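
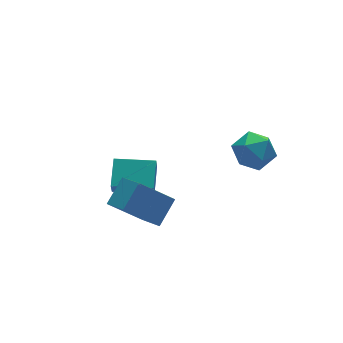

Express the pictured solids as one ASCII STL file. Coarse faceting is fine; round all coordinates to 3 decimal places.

solid 
facet normal -0.893 0.288 -0.345
outer loop
vertex 1.593 0.189 1.094
vertex 1.086 -0.554 1.787
vertex 1.29 0.505 2.142
endloop
endfacet
facet normal -0.425 0.825 -0.372
outer loop
vertex 1.593 0.189 1.094
vertex 1.29 0.505 2.142
vertex 2.292 0.83 1.717
endloop
endfacet
facet normal 0.125 0.618 -0.776
outer loop
vertex 1.593 0.189 1.094
vertex 2.292 0.83 1.717
vertex 2.707 -0.028 1.101
endloop
endfacet
facet normal -0.003 -0.048 -0.999
outer loop
vertex 1.593 0.189 1.094
vertex 2.707 -0.028 1.101
vertex 1.962 -0.884 1.144
endloop
endfacet
facet normal -0.632 -0.252 -0.733
outer loop
vertex 1.593 0.189 1.094
vertex 1.962 -0.884 1.144
vertex 1.086 -0.554 1.787
endloop
endfacet
facet normal -0.182 0.940 0.289
outer loop
vertex 2.292 0.83 1.717
vertex 1.29 0.505 2.142
vertex 2.218 0.484 2.796
endloop
endfacet
facet normal -0.940 0.069 0.334
outer loop
vertex 1.29 0.505 2.142
vertex 1.086 -0.554 1.787
vertex 1.473 -0.372 2.839
endloop
endfacet
facet normal -0.518 -0.804 -0.293
outer loop
vertex 1.086 -0.554 1.787
vertex 1.962 -0.884 1.144
vertex 1.888 -1.23 2.223
endloop
endfacet
facet normal 0.501 -0.472 -0.726
outer loop
vertex 1.962 -0.884 1.144
vertex 2.707 -0.028 1.101
vertex 2.89 -0.905 1.798
endloop
endfacet
facet normal 0.708 0.605 -0.365
outer loop
vertex 2.707 -0.028 1.101
vertex 2.292 0.83 1.717
vertex 3.094 0.154 2.153
endloop
endfacet
facet normal 0.003 0.048 0.999
outer loop
vertex 2.587 -0.589 2.846
vertex 2.218 0.484 2.796
vertex 1.473 -0.372 2.839
endloop
endfacet
facet normal -0.125 -0.618 0.776
outer loop
vertex 2.587 -0.589 2.846
vertex 1.473 -0.372 2.839
vertex 1.888 -1.23 2.223
endloop
endfacet
facet normal 0.425 -0.825 0.372
outer loop
vertex 2.587 -0.589 2.846
vertex 1.888 -1.23 2.223
vertex 2.89 -0.905 1.798
endloop
endfacet
facet normal 0.893 -0.288 0.345
outer loop
vertex 2.587 -0.589 2.846
vertex 2.89 -0.905 1.798
vertex 3.094 0.154 2.153
endloop
endfacet
facet normal 0.632 0.252 0.733
outer loop
vertex 2.587 -0.589 2.846
vertex 3.094 0.154 2.153
vertex 2.218 0.484 2.796
endloop
endfacet
facet normal -0.501 0.472 0.726
outer loop
vertex 1.473 -0.372 2.839
vertex 2.218 0.484 2.796
vertex 1.29 0.505 2.142
endloop
endfacet
facet normal -0.708 -0.605 0.365
outer loop
vertex 1.888 -1.23 2.223
vertex 1.473 -0.372 2.839
vertex 1.086 -0.554 1.787
endloop
endfacet
facet normal 0.182 -0.940 -0.289
outer loop
vertex 2.89 -0.905 1.798
vertex 1.888 -1.23 2.223
vertex 1.962 -0.884 1.144
endloop
endfacet
facet normal 0.940 -0.069 -0.334
outer loop
vertex 3.094 0.154 2.153
vertex 2.89 -0.905 1.798
vertex 2.707 -0.028 1.101
endloop
endfacet
facet normal 0.518 0.804 0.293
outer loop
vertex 2.218 0.484 2.796
vertex 3.094 0.154 2.153
vertex 2.292 0.83 1.717
endloop
endfacet
facet normal -0.683 0.351 0.640
outer loop
vertex -3.48 0.611 1.67
vertex -3.549 2.077 0.792
vertex -4.625 0.02 0.773
endloop
endfacet
facet normal 0.041 -0.857 0.513
outer loop
vertex -3.191 -0.717 -0.572
vertex -3.48 0.611 1.67
vertex -4.625 0.02 0.773
endloop
endfacet
facet normal -0.683 0.351 0.640
outer loop
vertex -4.625 0.02 0.773
vertex -3.549 2.077 0.792
vertex -4.694 1.486 -0.105
endloop
endfacet
facet normal -0.729 -0.376 -0.571
outer loop
vertex -4.694 1.486 -0.105
vertex -3.191 -0.717 -0.572
vertex -4.625 0.02 0.773
endloop
endfacet
facet normal 0.729 0.376 0.571
outer loop
vertex -3.48 0.611 1.67
vertex -2.115 1.34 -0.553
vertex -3.549 2.077 0.792
endloop
endfacet
facet normal 0.041 -0.857 0.513
outer loop
vertex -2.046 -0.126 0.325
vertex -3.48 0.611 1.67
vertex -3.191 -0.717 -0.572
endloop
endfacet
facet normal 0.729 0.376 0.571
outer loop
vertex -2.046 -0.126 0.325
vertex -2.115 1.34 -0.553
vertex -3.48 0.611 1.67
endloop
endfacet
facet normal -0.041 0.857 -0.513
outer loop
vertex -3.549 2.077 0.792
vertex -2.115 1.34 -0.553
vertex -4.694 1.486 -0.105
endloop
endfacet
facet normal -0.729 -0.376 -0.571
outer loop
vertex -3.26 0.749 -1.45
vertex -3.191 -0.717 -0.572
vertex -4.694 1.486 -0.105
endloop
endfacet
facet normal -0.041 0.857 -0.513
outer loop
vertex -4.694 1.486 -0.105
vertex -2.115 1.34 -0.553
vertex -3.26 0.749 -1.45
endloop
endfacet
facet normal 0.683 -0.351 -0.640
outer loop
vertex -3.26 0.749 -1.45
vertex -2.046 -0.126 0.325
vertex -3.191 -0.717 -0.572
endloop
endfacet
facet normal 0.683 -0.351 -0.640
outer loop
vertex -2.115 1.34 -0.553
vertex -2.046 -0.126 0.325
vertex -3.26 0.749 -1.45
endloop
endfacet
facet normal -0.828 0.561 0.006
outer loop
vertex -3.402 3.55 -1.332
vertex -2.59 4.74 -0.636
vertex -3.162 3.913 -2.232
endloop
endfacet
facet normal -0.507 -0.744 -0.435
outer loop
vertex -1.49 2.78 -2.244
vertex -3.402 3.55 -1.332
vertex -3.162 3.913 -2.232
endloop
endfacet
facet normal -0.828 0.561 0.006
outer loop
vertex -3.162 3.913 -2.232
vertex -2.59 4.74 -0.636
vertex -2.35 5.103 -1.536
endloop
endfacet
facet normal 0.240 0.363 -0.900
outer loop
vertex -2.35 5.103 -1.536
vertex -1.49 2.78 -2.244
vertex -3.162 3.913 -2.232
endloop
endfacet
facet normal -0.240 -0.363 0.900
outer loop
vertex -3.402 3.55 -1.332
vertex -0.918 3.607 -0.648
vertex -2.59 4.74 -0.636
endloop
endfacet
facet normal -0.507 -0.744 -0.435
outer loop
vertex -1.73 2.417 -1.344
vertex -3.402 3.55 -1.332
vertex -1.49 2.78 -2.244
endloop
endfacet
facet normal -0.240 -0.363 0.900
outer loop
vertex -1.73 2.417 -1.344
vertex -0.918 3.607 -0.648
vertex -3.402 3.55 -1.332
endloop
endfacet
facet normal 0.507 0.744 0.435
outer loop
vertex -2.59 4.74 -0.636
vertex -0.918 3.607 -0.648
vertex -2.35 5.103 -1.536
endloop
endfacet
facet normal 0.240 0.363 -0.900
outer loop
vertex -0.678 3.97 -1.548
vertex -1.49 2.78 -2.244
vertex -2.35 5.103 -1.536
endloop
endfacet
facet normal 0.507 0.744 0.435
outer loop
vertex -2.35 5.103 -1.536
vertex -0.918 3.607 -0.648
vertex -0.678 3.97 -1.548
endloop
endfacet
facet normal 0.828 -0.561 -0.006
outer loop
vertex -0.678 3.97 -1.548
vertex -1.73 2.417 -1.344
vertex -1.49 2.78 -2.244
endloop
endfacet
facet normal 0.828 -0.561 -0.006
outer loop
vertex -0.918 3.607 -0.648
vertex -1.73 2.417 -1.344
vertex -0.678 3.97 -1.548
endloop
endfacet

endsolid


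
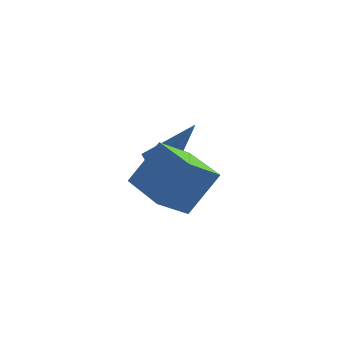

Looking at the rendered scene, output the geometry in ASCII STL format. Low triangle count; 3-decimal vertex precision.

solid 
facet normal -0.531 -0.677 0.510
outer loop
vertex -1.02 -0.759 -2.415
vertex -2.185 0.373 -2.126
vertex -1.756 -1.178 -3.738
endloop
endfacet
facet normal 0.706 -0.686 -0.175
outer loop
vertex -1.155 -0.413 -4.314
vertex -1.02 -0.759 -2.415
vertex -1.756 -1.178 -3.738
endloop
endfacet
facet normal -0.532 -0.676 0.509
outer loop
vertex -1.756 -1.178 -3.738
vertex -2.185 0.373 -2.126
vertex -2.92 -0.045 -3.449
endloop
endfacet
facet normal -0.468 -0.266 -0.842
outer loop
vertex -2.92 -0.045 -3.449
vertex -1.155 -0.413 -4.314
vertex -1.756 -1.178 -3.738
endloop
endfacet
facet normal 0.468 0.267 0.843
outer loop
vertex -1.02 -0.759 -2.415
vertex -1.584 1.138 -2.702
vertex -2.185 0.373 -2.126
endloop
endfacet
facet normal 0.706 -0.686 -0.175
outer loop
vertex -0.42 0.005 -2.991
vertex -1.02 -0.759 -2.415
vertex -1.155 -0.413 -4.314
endloop
endfacet
facet normal 0.469 0.267 0.842
outer loop
vertex -0.42 0.005 -2.991
vertex -1.584 1.138 -2.702
vertex -1.02 -0.759 -2.415
endloop
endfacet
facet normal -0.706 0.686 0.175
outer loop
vertex -2.185 0.373 -2.126
vertex -1.584 1.138 -2.702
vertex -2.92 -0.045 -3.449
endloop
endfacet
facet normal -0.468 -0.267 -0.842
outer loop
vertex -2.32 0.719 -4.025
vertex -1.155 -0.413 -4.314
vertex -2.92 -0.045 -3.449
endloop
endfacet
facet normal -0.706 0.686 0.175
outer loop
vertex -2.92 -0.045 -3.449
vertex -1.584 1.138 -2.702
vertex -2.32 0.719 -4.025
endloop
endfacet
facet normal 0.531 0.677 -0.509
outer loop
vertex -2.32 0.719 -4.025
vertex -0.42 0.005 -2.991
vertex -1.155 -0.413 -4.314
endloop
endfacet
facet normal 0.532 0.676 -0.510
outer loop
vertex -1.584 1.138 -2.702
vertex -0.42 0.005 -2.991
vertex -2.32 0.719 -4.025
endloop
endfacet
facet normal -0.567 -0.086 -0.820
outer loop
vertex -2.714 2.347 -3.926
vertex -3.001 2.79 -3.774
vertex -2.554 2.847 -4.089
endloop
endfacet
facet normal 0.888 -0.372 -0.269
outer loop
vertex -2.714 2.347 -3.926
vertex -2.554 2.847 -4.089
vertex -1.959 2.95 -2.266
endloop
endfacet
facet normal -0.566 -0.087 -0.820
outer loop
vertex -2.554 2.847 -4.089
vertex -3.001 2.79 -3.774
vertex -2.842 3.291 -3.937
endloop
endfacet
facet normal 0.758 0.588 -0.281
outer loop
vertex -2.554 2.847 -4.089
vertex -2.842 3.291 -3.937
vertex -1.959 2.95 -2.266
endloop
endfacet
facet normal -0.566 -0.087 -0.820
outer loop
vertex -2.842 3.291 -3.937
vertex -3.001 2.79 -3.774
vertex -3.289 3.234 -3.622
endloop
endfacet
facet normal 0.012 0.981 0.194
outer loop
vertex -2.842 3.291 -3.937
vertex -3.289 3.234 -3.622
vertex -1.959 2.95 -2.266
endloop
endfacet
facet normal -0.566 -0.086 -0.820
outer loop
vertex -3.289 3.234 -3.622
vertex -3.001 2.79 -3.774
vertex -3.449 2.734 -3.459
endloop
endfacet
facet normal -0.605 0.415 0.680
outer loop
vertex -3.289 3.234 -3.622
vertex -3.449 2.734 -3.459
vertex -1.959 2.95 -2.266
endloop
endfacet
facet normal -0.566 -0.086 -0.820
outer loop
vertex -3.449 2.734 -3.459
vertex -3.001 2.79 -3.774
vertex -3.161 2.29 -3.611
endloop
endfacet
facet normal -0.475 -0.545 0.691
outer loop
vertex -3.449 2.734 -3.459
vertex -3.161 2.29 -3.611
vertex -1.959 2.95 -2.266
endloop
endfacet
facet normal -0.567 -0.086 -0.820
outer loop
vertex -3.161 2.29 -3.611
vertex -3.001 2.79 -3.774
vertex -2.714 2.347 -3.926
endloop
endfacet
facet normal 0.272 -0.937 0.217
outer loop
vertex -3.161 2.29 -3.611
vertex -2.714 2.347 -3.926
vertex -1.959 2.95 -2.266
endloop
endfacet

endsolid


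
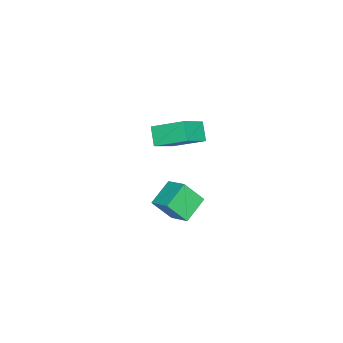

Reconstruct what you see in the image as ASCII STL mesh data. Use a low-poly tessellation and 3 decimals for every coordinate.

solid 
facet normal -0.800 0.249 -0.546
outer loop
vertex -3.917 -2.604 -3.372
vertex -3.33 -2.226 -4.06
vertex -3.858 -4.052 -4.118
endloop
endfacet
facet normal -0.599 -0.386 0.702
outer loop
vertex -2.69 -4.414 -3.32
vertex -3.917 -2.604 -3.372
vertex -3.858 -4.052 -4.118
endloop
endfacet
facet normal -0.800 0.249 -0.547
outer loop
vertex -3.858 -4.052 -4.118
vertex -3.33 -2.226 -4.06
vertex -3.271 -3.674 -4.805
endloop
endfacet
facet normal 0.037 -0.889 -0.457
outer loop
vertex -3.271 -3.674 -4.805
vertex -2.69 -4.414 -3.32
vertex -3.858 -4.052 -4.118
endloop
endfacet
facet normal -0.037 0.889 0.457
outer loop
vertex -3.917 -2.604 -3.372
vertex -2.162 -2.588 -3.262
vertex -3.33 -2.226 -4.06
endloop
endfacet
facet normal -0.599 -0.386 0.702
outer loop
vertex -2.749 -2.966 -2.575
vertex -3.917 -2.604 -3.372
vertex -2.69 -4.414 -3.32
endloop
endfacet
facet normal -0.037 0.888 0.457
outer loop
vertex -2.749 -2.966 -2.575
vertex -2.162 -2.588 -3.262
vertex -3.917 -2.604 -3.372
endloop
endfacet
facet normal 0.599 0.386 -0.702
outer loop
vertex -3.33 -2.226 -4.06
vertex -2.162 -2.588 -3.262
vertex -3.271 -3.674 -4.805
endloop
endfacet
facet normal 0.036 -0.889 -0.457
outer loop
vertex -2.103 -4.036 -4.008
vertex -2.69 -4.414 -3.32
vertex -3.271 -3.674 -4.805
endloop
endfacet
facet normal 0.599 0.386 -0.702
outer loop
vertex -3.271 -3.674 -4.805
vertex -2.162 -2.588 -3.262
vertex -2.103 -4.036 -4.008
endloop
endfacet
facet normal 0.800 -0.248 0.546
outer loop
vertex -2.103 -4.036 -4.008
vertex -2.749 -2.966 -2.575
vertex -2.69 -4.414 -3.32
endloop
endfacet
facet normal 0.800 -0.249 0.546
outer loop
vertex -2.162 -2.588 -3.262
vertex -2.749 -2.966 -2.575
vertex -2.103 -4.036 -4.008
endloop
endfacet
facet normal -0.866 0.226 0.446
outer loop
vertex 1.725 -1.171 -2.419
vertex 1.424 -0.46 -3.363
vertex 1.251 -2.022 -2.908
endloop
endfacet
facet normal 0.247 -0.583 0.774
outer loop
vertex 2.316 -2.3 -3.457
vertex 1.725 -1.171 -2.419
vertex 1.251 -2.022 -2.908
endloop
endfacet
facet normal -0.866 0.226 0.446
outer loop
vertex 1.251 -2.022 -2.908
vertex 1.424 -0.46 -3.363
vertex 0.95 -1.311 -3.853
endloop
endfacet
facet normal -0.435 -0.781 -0.449
outer loop
vertex 0.95 -1.311 -3.853
vertex 2.316 -2.3 -3.457
vertex 1.251 -2.022 -2.908
endloop
endfacet
facet normal 0.435 0.780 0.449
outer loop
vertex 1.725 -1.171 -2.419
vertex 2.489 -0.738 -3.912
vertex 1.424 -0.46 -3.363
endloop
endfacet
facet normal 0.246 -0.583 0.774
outer loop
vertex 2.79 -1.449 -2.967
vertex 1.725 -1.171 -2.419
vertex 2.316 -2.3 -3.457
endloop
endfacet
facet normal 0.435 0.781 0.449
outer loop
vertex 2.79 -1.449 -2.967
vertex 2.489 -0.738 -3.912
vertex 1.725 -1.171 -2.419
endloop
endfacet
facet normal -0.247 0.583 -0.774
outer loop
vertex 1.424 -0.46 -3.363
vertex 2.489 -0.738 -3.912
vertex 0.95 -1.311 -3.853
endloop
endfacet
facet normal -0.435 -0.780 -0.449
outer loop
vertex 2.015 -1.589 -4.401
vertex 2.316 -2.3 -3.457
vertex 0.95 -1.311 -3.853
endloop
endfacet
facet normal -0.247 0.582 -0.775
outer loop
vertex 0.95 -1.311 -3.853
vertex 2.489 -0.738 -3.912
vertex 2.015 -1.589 -4.401
endloop
endfacet
facet normal 0.866 -0.226 -0.446
outer loop
vertex 2.015 -1.589 -4.401
vertex 2.79 -1.449 -2.967
vertex 2.316 -2.3 -3.457
endloop
endfacet
facet normal 0.866 -0.226 -0.446
outer loop
vertex 2.489 -0.738 -3.912
vertex 2.79 -1.449 -2.967
vertex 2.015 -1.589 -4.401
endloop
endfacet

endsolid


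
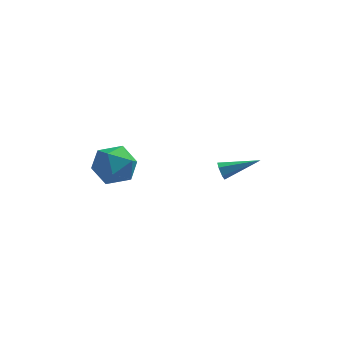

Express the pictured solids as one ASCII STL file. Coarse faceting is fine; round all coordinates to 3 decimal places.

solid 
facet normal -0.933 -0.160 -0.322
outer loop
vertex 3.014 -4.305 -0.616
vertex 2.831 -4.066 -0.205
vertex 2.932 -3.802 -0.629
endloop
endfacet
facet normal 0.521 0.063 -0.851
outer loop
vertex 3.014 -4.305 -0.616
vertex 2.932 -3.802 -0.629
vertex 4.649 -3.754 0.425
endloop
endfacet
facet normal -0.933 -0.160 -0.322
outer loop
vertex 2.932 -3.802 -0.629
vertex 2.831 -4.066 -0.205
vertex 2.749 -3.563 -0.218
endloop
endfacet
facet normal 0.228 0.882 -0.412
outer loop
vertex 2.932 -3.802 -0.629
vertex 2.749 -3.563 -0.218
vertex 4.649 -3.754 0.425
endloop
endfacet
facet normal -0.932 -0.160 -0.324
outer loop
vertex 2.749 -3.563 -0.218
vertex 2.831 -4.066 -0.205
vertex 2.647 -3.826 0.206
endloop
endfacet
facet normal -0.087 0.856 0.510
outer loop
vertex 2.749 -3.563 -0.218
vertex 2.647 -3.826 0.206
vertex 4.649 -3.754 0.425
endloop
endfacet
facet normal -0.932 -0.160 -0.324
outer loop
vertex 2.647 -3.826 0.206
vertex 2.831 -4.066 -0.205
vertex 2.729 -4.33 0.219
endloop
endfacet
facet normal -0.109 0.008 0.994
outer loop
vertex 2.647 -3.826 0.206
vertex 2.729 -4.33 0.219
vertex 4.649 -3.754 0.425
endloop
endfacet
facet normal -0.933 -0.159 -0.323
outer loop
vertex 2.729 -4.33 0.219
vertex 2.831 -4.066 -0.205
vertex 2.912 -4.569 -0.192
endloop
endfacet
facet normal 0.184 -0.812 0.554
outer loop
vertex 2.729 -4.33 0.219
vertex 2.912 -4.569 -0.192
vertex 4.649 -3.754 0.425
endloop
endfacet
facet normal -0.933 -0.159 -0.323
outer loop
vertex 2.912 -4.569 -0.192
vertex 2.831 -4.066 -0.205
vertex 3.014 -4.305 -0.616
endloop
endfacet
facet normal 0.499 -0.784 -0.368
outer loop
vertex 2.912 -4.569 -0.192
vertex 3.014 -4.305 -0.616
vertex 4.649 -3.754 0.425
endloop
endfacet
facet normal -0.193 0.850 0.489
outer loop
vertex -2.237 -2.769 -0.246
vertex -3.028 -3.367 0.481
vertex -1.843 -3.282 0.801
endloop
endfacet
facet normal 0.474 0.848 0.237
outer loop
vertex -2.237 -2.769 -0.246
vertex -1.843 -3.282 0.801
vertex -1.166 -3.375 -0.222
endloop
endfacet
facet normal 0.443 0.763 -0.470
outer loop
vertex -2.237 -2.769 -0.246
vertex -1.166 -3.375 -0.222
vertex -1.933 -3.517 -1.174
endloop
endfacet
facet normal -0.245 0.714 -0.656
outer loop
vertex -2.237 -2.769 -0.246
vertex -1.933 -3.517 -1.174
vertex -3.084 -3.512 -0.739
endloop
endfacet
facet normal -0.638 0.768 -0.062
outer loop
vertex -2.237 -2.769 -0.246
vertex -3.084 -3.512 -0.739
vertex -3.028 -3.367 0.481
endloop
endfacet
facet normal 0.812 0.281 0.512
outer loop
vertex -1.166 -3.375 -0.222
vertex -1.843 -3.282 0.801
vertex -1.296 -4.348 0.519
endloop
endfacet
facet normal -0.269 0.286 0.920
outer loop
vertex -1.843 -3.282 0.801
vertex -3.028 -3.367 0.481
vertex -2.447 -4.343 0.954
endloop
endfacet
facet normal -0.988 0.153 0.027
outer loop
vertex -3.028 -3.367 0.481
vertex -3.084 -3.512 -0.739
vertex -3.214 -4.485 0.002
endloop
endfacet
facet normal -0.353 0.066 -0.933
outer loop
vertex -3.084 -3.512 -0.739
vertex -1.933 -3.517 -1.174
vertex -2.537 -4.578 -1.021
endloop
endfacet
facet normal 0.760 0.145 -0.634
outer loop
vertex -1.933 -3.517 -1.174
vertex -1.166 -3.375 -0.222
vertex -1.352 -4.493 -0.701
endloop
endfacet
facet normal 0.245 -0.714 0.656
outer loop
vertex -2.143 -5.091 0.026
vertex -1.296 -4.348 0.519
vertex -2.447 -4.343 0.954
endloop
endfacet
facet normal -0.443 -0.763 0.470
outer loop
vertex -2.143 -5.091 0.026
vertex -2.447 -4.343 0.954
vertex -3.214 -4.485 0.002
endloop
endfacet
facet normal -0.474 -0.848 -0.237
outer loop
vertex -2.143 -5.091 0.026
vertex -3.214 -4.485 0.002
vertex -2.537 -4.578 -1.021
endloop
endfacet
facet normal 0.193 -0.850 -0.489
outer loop
vertex -2.143 -5.091 0.026
vertex -2.537 -4.578 -1.021
vertex -1.352 -4.493 -0.701
endloop
endfacet
facet normal 0.638 -0.768 0.062
outer loop
vertex -2.143 -5.091 0.026
vertex -1.352 -4.493 -0.701
vertex -1.296 -4.348 0.519
endloop
endfacet
facet normal 0.353 -0.066 0.933
outer loop
vertex -2.447 -4.343 0.954
vertex -1.296 -4.348 0.519
vertex -1.843 -3.282 0.801
endloop
endfacet
facet normal -0.760 -0.145 0.634
outer loop
vertex -3.214 -4.485 0.002
vertex -2.447 -4.343 0.954
vertex -3.028 -3.367 0.481
endloop
endfacet
facet normal -0.812 -0.281 -0.512
outer loop
vertex -2.537 -4.578 -1.021
vertex -3.214 -4.485 0.002
vertex -3.084 -3.512 -0.739
endloop
endfacet
facet normal 0.269 -0.286 -0.920
outer loop
vertex -1.352 -4.493 -0.701
vertex -2.537 -4.578 -1.021
vertex -1.933 -3.517 -1.174
endloop
endfacet
facet normal 0.988 -0.153 -0.027
outer loop
vertex -1.296 -4.348 0.519
vertex -1.352 -4.493 -0.701
vertex -1.166 -3.375 -0.222
endloop
endfacet

endsolid


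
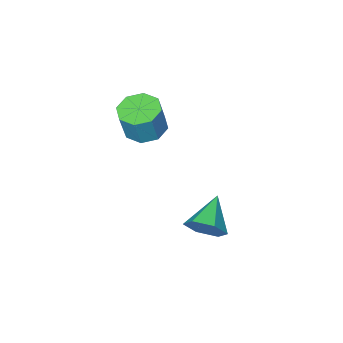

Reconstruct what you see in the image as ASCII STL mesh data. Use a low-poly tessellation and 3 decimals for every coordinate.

solid 
facet normal 0.724 0.496 -0.479
outer loop
vertex -2.509 1.829 -1.805
vertex -3.074 1.949 -2.534
vertex -3.055 2.581 -1.851
endloop
endfacet
facet normal 0.023 0.078 0.997
outer loop
vertex -2.509 1.829 -1.805
vertex -3.055 2.581 -1.851
vertex -4.326 1.091 -1.706
endloop
endfacet
facet normal 0.724 0.496 -0.479
outer loop
vertex -3.055 2.581 -1.851
vertex -3.074 1.949 -2.534
vertex -3.62 2.701 -2.58
endloop
endfacet
facet normal -0.602 0.568 0.560
outer loop
vertex -3.055 2.581 -1.851
vertex -3.62 2.701 -2.58
vertex -4.326 1.091 -1.706
endloop
endfacet
facet normal 0.724 0.497 -0.478
outer loop
vertex -3.62 2.701 -2.58
vertex -3.074 1.949 -2.534
vertex -3.638 2.07 -3.263
endloop
endfacet
facet normal -0.931 0.281 -0.235
outer loop
vertex -3.62 2.701 -2.58
vertex -3.638 2.07 -3.263
vertex -4.326 1.091 -1.706
endloop
endfacet
facet normal 0.724 0.497 -0.478
outer loop
vertex -3.638 2.07 -3.263
vertex -3.074 1.949 -2.534
vertex -3.092 1.318 -3.217
endloop
endfacet
facet normal -0.634 -0.497 -0.593
outer loop
vertex -3.638 2.07 -3.263
vertex -3.092 1.318 -3.217
vertex -4.326 1.091 -1.706
endloop
endfacet
facet normal 0.724 0.497 -0.478
outer loop
vertex -3.092 1.318 -3.217
vertex -3.074 1.949 -2.534
vertex -2.528 1.198 -2.488
endloop
endfacet
facet normal -0.009 -0.988 -0.156
outer loop
vertex -3.092 1.318 -3.217
vertex -2.528 1.198 -2.488
vertex -4.326 1.091 -1.706
endloop
endfacet
facet normal 0.724 0.497 -0.479
outer loop
vertex -2.528 1.198 -2.488
vertex -3.074 1.949 -2.534
vertex -2.509 1.829 -1.805
endloop
endfacet
facet normal 0.319 -0.700 0.638
outer loop
vertex -2.528 1.198 -2.488
vertex -2.509 1.829 -1.805
vertex -4.326 1.091 -1.706
endloop
endfacet
facet normal -0.281 -0.104 -0.954
outer loop
vertex -2.858 -3.19 -0.248
vertex -3.779 -3.121 0.016
vertex -3.101 -2.496 -0.252
endloop
endfacet
facet normal 0.901 0.314 -0.299
outer loop
vertex -2.858 -3.19 -0.248
vertex -3.101 -2.496 -0.252
vertex -2.42 -3.027 1.241
endloop
endfacet
facet normal 0.901 0.314 -0.299
outer loop
vertex -2.42 -3.027 1.241
vertex -3.101 -2.496 -0.252
vertex -2.663 -2.334 1.237
endloop
endfacet
facet normal 0.280 0.104 0.954
outer loop
vertex -2.42 -3.027 1.241
vertex -2.663 -2.334 1.237
vertex -3.341 -2.959 1.504
endloop
endfacet
facet normal -0.281 -0.104 -0.954
outer loop
vertex -3.101 -2.496 -0.252
vertex -3.779 -3.121 0.016
vertex -3.741 -2.169 -0.099
endloop
endfacet
facet normal 0.403 0.890 -0.215
outer loop
vertex -3.101 -2.496 -0.252
vertex -3.741 -2.169 -0.099
vertex -2.663 -2.334 1.237
endloop
endfacet
facet normal 0.404 0.889 -0.216
outer loop
vertex -2.663 -2.334 1.237
vertex -3.741 -2.169 -0.099
vertex -3.303 -2.006 1.389
endloop
endfacet
facet normal 0.280 0.104 0.954
outer loop
vertex -2.663 -2.334 1.237
vertex -3.303 -2.006 1.389
vertex -3.341 -2.959 1.504
endloop
endfacet
facet normal -0.281 -0.104 -0.954
outer loop
vertex -3.741 -2.169 -0.099
vertex -3.779 -3.121 0.016
vertex -4.403 -2.4 0.121
endloop
endfacet
facet normal -0.331 0.944 -0.006
outer loop
vertex -3.741 -2.169 -0.099
vertex -4.403 -2.4 0.121
vertex -3.303 -2.006 1.389
endloop
endfacet
facet normal -0.331 0.944 -0.006
outer loop
vertex -3.303 -2.006 1.389
vertex -4.403 -2.4 0.121
vertex -3.965 -2.237 1.609
endloop
endfacet
facet normal 0.281 0.104 0.954
outer loop
vertex -3.303 -2.006 1.389
vertex -3.965 -2.237 1.609
vertex -3.341 -2.959 1.504
endloop
endfacet
facet normal -0.280 -0.103 -0.954
outer loop
vertex -4.403 -2.4 0.121
vertex -3.779 -3.121 0.016
vertex -4.7 -3.053 0.279
endloop
endfacet
facet normal -0.871 0.446 0.207
outer loop
vertex -4.403 -2.4 0.121
vertex -4.7 -3.053 0.279
vertex -3.965 -2.237 1.609
endloop
endfacet
facet normal -0.871 0.446 0.207
outer loop
vertex -3.965 -2.237 1.609
vertex -4.7 -3.053 0.279
vertex -4.262 -2.89 1.768
endloop
endfacet
facet normal 0.281 0.104 0.954
outer loop
vertex -3.965 -2.237 1.609
vertex -4.262 -2.89 1.768
vertex -3.341 -2.959 1.504
endloop
endfacet
facet normal -0.280 -0.104 -0.954
outer loop
vertex -4.7 -3.053 0.279
vertex -3.779 -3.121 0.016
vertex -4.457 -3.746 0.283
endloop
endfacet
facet normal -0.901 -0.314 0.299
outer loop
vertex -4.7 -3.053 0.279
vertex -4.457 -3.746 0.283
vertex -4.262 -2.89 1.768
endloop
endfacet
facet normal -0.901 -0.314 0.299
outer loop
vertex -4.262 -2.89 1.768
vertex -4.457 -3.746 0.283
vertex -4.019 -3.584 1.772
endloop
endfacet
facet normal 0.281 0.104 0.954
outer loop
vertex -4.262 -2.89 1.768
vertex -4.019 -3.584 1.772
vertex -3.341 -2.959 1.504
endloop
endfacet
facet normal -0.280 -0.104 -0.954
outer loop
vertex -4.457 -3.746 0.283
vertex -3.779 -3.121 0.016
vertex -3.817 -4.074 0.131
endloop
endfacet
facet normal -0.404 -0.889 0.216
outer loop
vertex -4.457 -3.746 0.283
vertex -3.817 -4.074 0.131
vertex -4.019 -3.584 1.772
endloop
endfacet
facet normal -0.403 -0.889 0.216
outer loop
vertex -4.019 -3.584 1.772
vertex -3.817 -4.074 0.131
vertex -3.379 -3.911 1.619
endloop
endfacet
facet normal 0.281 0.104 0.954
outer loop
vertex -4.019 -3.584 1.772
vertex -3.379 -3.911 1.619
vertex -3.341 -2.959 1.504
endloop
endfacet
facet normal -0.281 -0.104 -0.954
outer loop
vertex -3.817 -4.074 0.131
vertex -3.779 -3.121 0.016
vertex -3.155 -3.843 -0.089
endloop
endfacet
facet normal 0.331 -0.944 0.006
outer loop
vertex -3.817 -4.074 0.131
vertex -3.155 -3.843 -0.089
vertex -3.379 -3.911 1.619
endloop
endfacet
facet normal 0.331 -0.944 0.006
outer loop
vertex -3.379 -3.911 1.619
vertex -3.155 -3.843 -0.089
vertex -2.717 -3.68 1.399
endloop
endfacet
facet normal 0.281 0.104 0.954
outer loop
vertex -3.379 -3.911 1.619
vertex -2.717 -3.68 1.399
vertex -3.341 -2.959 1.504
endloop
endfacet
facet normal -0.281 -0.104 -0.954
outer loop
vertex -3.155 -3.843 -0.089
vertex -3.779 -3.121 0.016
vertex -2.858 -3.19 -0.248
endloop
endfacet
facet normal 0.870 -0.446 -0.207
outer loop
vertex -3.155 -3.843 -0.089
vertex -2.858 -3.19 -0.248
vertex -2.717 -3.68 1.399
endloop
endfacet
facet normal 0.871 -0.446 -0.207
outer loop
vertex -2.717 -3.68 1.399
vertex -2.858 -3.19 -0.248
vertex -2.42 -3.027 1.241
endloop
endfacet
facet normal 0.280 0.103 0.954
outer loop
vertex -2.717 -3.68 1.399
vertex -2.42 -3.027 1.241
vertex -3.341 -2.959 1.504
endloop
endfacet

endsolid


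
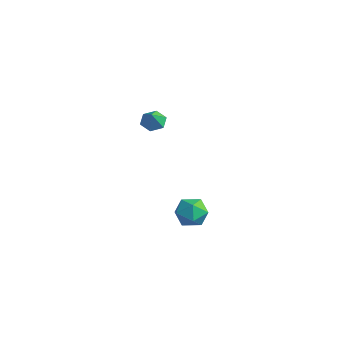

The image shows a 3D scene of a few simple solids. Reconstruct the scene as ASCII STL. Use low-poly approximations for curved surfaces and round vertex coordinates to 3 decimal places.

solid 
facet normal -0.426 0.435 -0.794
outer loop
vertex -2.884 -1.612 2.768
vertex -3.208 -1.168 3.185
vertex -2.584 -1.013 2.935
endloop
endfacet
facet normal 0.901 -0.423 -0.100
outer loop
vertex -2.884 -1.612 2.768
vertex -2.584 -1.013 2.935
vertex -2.752 -1.632 4.035
endloop
endfacet
facet normal -0.426 0.435 -0.794
outer loop
vertex -2.584 -1.013 2.935
vertex -3.208 -1.168 3.185
vertex -2.908 -0.569 3.352
endloop
endfacet
facet normal 0.883 0.339 0.325
outer loop
vertex -2.584 -1.013 2.935
vertex -2.908 -0.569 3.352
vertex -2.752 -1.632 4.035
endloop
endfacet
facet normal -0.426 0.435 -0.794
outer loop
vertex -2.908 -0.569 3.352
vertex -3.208 -1.168 3.185
vertex -3.532 -0.724 3.602
endloop
endfacet
facet normal 0.189 0.550 0.813
outer loop
vertex -2.908 -0.569 3.352
vertex -3.532 -0.724 3.602
vertex -2.752 -1.632 4.035
endloop
endfacet
facet normal -0.426 0.434 -0.794
outer loop
vertex -3.532 -0.724 3.602
vertex -3.208 -1.168 3.185
vertex -3.832 -1.322 3.436
endloop
endfacet
facet normal -0.485 0.000 0.875
outer loop
vertex -3.532 -0.724 3.602
vertex -3.832 -1.322 3.436
vertex -2.752 -1.632 4.035
endloop
endfacet
facet normal -0.426 0.434 -0.794
outer loop
vertex -3.832 -1.322 3.436
vertex -3.208 -1.168 3.185
vertex -3.508 -1.766 3.019
endloop
endfacet
facet normal -0.467 -0.762 0.448
outer loop
vertex -3.832 -1.322 3.436
vertex -3.508 -1.766 3.019
vertex -2.752 -1.632 4.035
endloop
endfacet
facet normal -0.426 0.434 -0.794
outer loop
vertex -3.508 -1.766 3.019
vertex -3.208 -1.168 3.185
vertex -2.884 -1.612 2.768
endloop
endfacet
facet normal 0.225 -0.974 -0.039
outer loop
vertex -3.508 -1.766 3.019
vertex -2.884 -1.612 2.768
vertex -2.752 -1.632 4.035
endloop
endfacet
facet normal -0.875 0.120 -0.468
outer loop
vertex -2.332 0.481 -4.384
vertex -2.752 -0.184 -3.769
vertex -2.748 0.785 -3.528
endloop
endfacet
facet normal -0.489 0.719 -0.493
outer loop
vertex -2.332 0.481 -4.384
vertex -2.748 0.785 -3.528
vertex -1.877 1.173 -3.826
endloop
endfacet
facet normal 0.132 0.568 -0.812
outer loop
vertex -2.332 0.481 -4.384
vertex -1.877 1.173 -3.826
vertex -1.343 0.443 -4.25
endloop
endfacet
facet normal 0.129 -0.124 -0.984
outer loop
vertex -2.332 0.481 -4.384
vertex -1.343 0.443 -4.25
vertex -1.884 -0.396 -4.215
endloop
endfacet
facet normal -0.494 -0.401 -0.771
outer loop
vertex -2.332 0.481 -4.384
vertex -1.884 -0.396 -4.215
vertex -2.752 -0.184 -3.769
endloop
endfacet
facet normal -0.350 0.920 0.176
outer loop
vertex -1.877 1.173 -3.826
vertex -2.748 0.785 -3.528
vertex -2.016 0.936 -2.865
endloop
endfacet
facet normal -0.975 -0.050 0.217
outer loop
vertex -2.748 0.785 -3.528
vertex -2.752 -0.184 -3.769
vertex -2.557 0.097 -2.83
endloop
endfacet
facet normal -0.358 -0.893 -0.272
outer loop
vertex -2.752 -0.184 -3.769
vertex -1.884 -0.396 -4.215
vertex -2.023 -0.633 -3.254
endloop
endfacet
facet normal 0.650 -0.445 -0.616
outer loop
vertex -1.884 -0.396 -4.215
vertex -1.343 0.443 -4.25
vertex -1.152 -0.245 -3.552
endloop
endfacet
facet normal 0.655 0.676 -0.338
outer loop
vertex -1.343 0.443 -4.25
vertex -1.877 1.173 -3.826
vertex -1.148 0.724 -3.311
endloop
endfacet
facet normal -0.129 0.124 0.984
outer loop
vertex -1.568 0.059 -2.696
vertex -2.016 0.936 -2.865
vertex -2.557 0.097 -2.83
endloop
endfacet
facet normal -0.132 -0.568 0.812
outer loop
vertex -1.568 0.059 -2.696
vertex -2.557 0.097 -2.83
vertex -2.023 -0.633 -3.254
endloop
endfacet
facet normal 0.489 -0.719 0.493
outer loop
vertex -1.568 0.059 -2.696
vertex -2.023 -0.633 -3.254
vertex -1.152 -0.245 -3.552
endloop
endfacet
facet normal 0.875 -0.120 0.468
outer loop
vertex -1.568 0.059 -2.696
vertex -1.152 -0.245 -3.552
vertex -1.148 0.724 -3.311
endloop
endfacet
facet normal 0.494 0.401 0.771
outer loop
vertex -1.568 0.059 -2.696
vertex -1.148 0.724 -3.311
vertex -2.016 0.936 -2.865
endloop
endfacet
facet normal -0.650 0.445 0.616
outer loop
vertex -2.557 0.097 -2.83
vertex -2.016 0.936 -2.865
vertex -2.748 0.785 -3.528
endloop
endfacet
facet normal -0.655 -0.676 0.338
outer loop
vertex -2.023 -0.633 -3.254
vertex -2.557 0.097 -2.83
vertex -2.752 -0.184 -3.769
endloop
endfacet
facet normal 0.350 -0.920 -0.176
outer loop
vertex -1.152 -0.245 -3.552
vertex -2.023 -0.633 -3.254
vertex -1.884 -0.396 -4.215
endloop
endfacet
facet normal 0.975 0.050 -0.217
outer loop
vertex -1.148 0.724 -3.311
vertex -1.152 -0.245 -3.552
vertex -1.343 0.443 -4.25
endloop
endfacet
facet normal 0.358 0.893 0.272
outer loop
vertex -2.016 0.936 -2.865
vertex -1.148 0.724 -3.311
vertex -1.877 1.173 -3.826
endloop
endfacet

endsolid


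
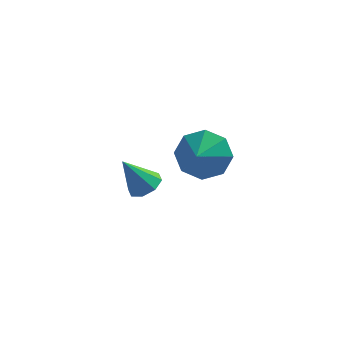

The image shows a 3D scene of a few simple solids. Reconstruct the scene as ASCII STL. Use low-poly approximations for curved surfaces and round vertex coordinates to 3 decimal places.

solid 
facet normal 0.491 0.144 -0.859
outer loop
vertex -2.908 2.28 -2.313
vertex -3.55 2.278 -2.68
vertex -3.135 2.797 -2.356
endloop
endfacet
facet normal 0.523 0.296 0.799
outer loop
vertex -2.908 2.28 -2.313
vertex -3.135 2.797 -2.356
vertex -4.35 2.042 -1.28
endloop
endfacet
facet normal 0.490 0.144 -0.859
outer loop
vertex -3.135 2.797 -2.356
vertex -3.55 2.278 -2.68
vertex -3.606 3.01 -2.589
endloop
endfacet
facet normal 0.053 0.788 0.613
outer loop
vertex -3.135 2.797 -2.356
vertex -3.606 3.01 -2.589
vertex -4.35 2.042 -1.28
endloop
endfacet
facet normal 0.490 0.144 -0.860
outer loop
vertex -3.606 3.01 -2.589
vertex -3.55 2.278 -2.68
vertex -4.044 2.794 -2.875
endloop
endfacet
facet normal -0.559 0.786 0.263
outer loop
vertex -3.606 3.01 -2.589
vertex -4.044 2.794 -2.875
vertex -4.35 2.042 -1.28
endloop
endfacet
facet normal 0.491 0.145 -0.859
outer loop
vertex -4.044 2.794 -2.875
vertex -3.55 2.278 -2.68
vertex -4.193 2.275 -3.048
endloop
endfacet
facet normal -0.956 0.290 -0.047
outer loop
vertex -4.044 2.794 -2.875
vertex -4.193 2.275 -3.048
vertex -4.35 2.042 -1.28
endloop
endfacet
facet normal 0.491 0.144 -0.859
outer loop
vertex -4.193 2.275 -3.048
vertex -3.55 2.278 -2.68
vertex -3.966 1.758 -3.005
endloop
endfacet
facet normal -0.903 -0.408 -0.134
outer loop
vertex -4.193 2.275 -3.048
vertex -3.966 1.758 -3.005
vertex -4.35 2.042 -1.28
endloop
endfacet
facet normal 0.490 0.145 -0.859
outer loop
vertex -3.966 1.758 -3.005
vertex -3.55 2.278 -2.68
vertex -3.495 1.546 -2.772
endloop
endfacet
facet normal -0.431 -0.901 0.052
outer loop
vertex -3.966 1.758 -3.005
vertex -3.495 1.546 -2.772
vertex -4.35 2.042 -1.28
endloop
endfacet
facet normal 0.490 0.145 -0.860
outer loop
vertex -3.495 1.546 -2.772
vertex -3.55 2.278 -2.68
vertex -3.057 1.762 -2.486
endloop
endfacet
facet normal 0.180 -0.898 0.402
outer loop
vertex -3.495 1.546 -2.772
vertex -3.057 1.762 -2.486
vertex -4.35 2.042 -1.28
endloop
endfacet
facet normal 0.491 0.146 -0.859
outer loop
vertex -3.057 1.762 -2.486
vertex -3.55 2.278 -2.68
vertex -2.908 2.28 -2.313
endloop
endfacet
facet normal 0.576 -0.403 0.711
outer loop
vertex -3.057 1.762 -2.486
vertex -2.908 2.28 -2.313
vertex -4.35 2.042 -1.28
endloop
endfacet
facet normal 0.087 0.852 -0.517
outer loop
vertex 0.31 -1.265 2.131
vertex -0.735 -1.211 2.044
vertex -0.029 -0.862 2.738
endloop
endfacet
facet normal 0.597 -0.473 0.648
outer loop
vertex 0.31 -1.265 2.131
vertex -0.029 -0.862 2.738
vertex -0.825 -2.089 2.576
endloop
endfacet
facet normal 0.086 0.852 -0.516
outer loop
vertex -0.029 -0.862 2.738
vertex -0.735 -1.211 2.044
vertex -0.782 -0.664 2.939
endloop
endfacet
facet normal 0.189 -0.248 0.950
outer loop
vertex -0.029 -0.862 2.738
vertex -0.782 -0.664 2.939
vertex -0.825 -2.089 2.576
endloop
endfacet
facet normal 0.086 0.852 -0.516
outer loop
vertex -0.782 -0.664 2.939
vertex -0.735 -1.211 2.044
vertex -1.507 -0.787 2.615
endloop
endfacet
facet normal -0.367 -0.219 0.904
outer loop
vertex -0.782 -0.664 2.939
vertex -1.507 -0.787 2.615
vertex -0.825 -2.089 2.576
endloop
endfacet
facet normal 0.086 0.852 -0.516
outer loop
vertex -1.507 -0.787 2.615
vertex -0.735 -1.211 2.044
vertex -1.78 -1.158 1.957
endloop
endfacet
facet normal -0.741 -0.404 0.536
outer loop
vertex -1.507 -0.787 2.615
vertex -1.78 -1.158 1.957
vertex -0.825 -2.089 2.576
endloop
endfacet
facet normal 0.086 0.852 -0.516
outer loop
vertex -1.78 -1.158 1.957
vertex -0.735 -1.211 2.044
vertex -1.441 -1.56 1.35
endloop
endfacet
facet normal -0.716 -0.695 0.060
outer loop
vertex -1.78 -1.158 1.957
vertex -1.441 -1.56 1.35
vertex -0.825 -2.089 2.576
endloop
endfacet
facet normal 0.086 0.852 -0.516
outer loop
vertex -1.441 -1.56 1.35
vertex -0.735 -1.211 2.044
vertex -0.689 -1.758 1.149
endloop
endfacet
facet normal -0.307 -0.920 -0.243
outer loop
vertex -1.441 -1.56 1.35
vertex -0.689 -1.758 1.149
vertex -0.825 -2.089 2.576
endloop
endfacet
facet normal 0.087 0.852 -0.516
outer loop
vertex -0.689 -1.758 1.149
vertex -0.735 -1.211 2.044
vertex 0.036 -1.636 1.473
endloop
endfacet
facet normal 0.247 -0.949 -0.196
outer loop
vertex -0.689 -1.758 1.149
vertex 0.036 -1.636 1.473
vertex -0.825 -2.089 2.576
endloop
endfacet
facet normal 0.087 0.852 -0.517
outer loop
vertex 0.036 -1.636 1.473
vertex -0.735 -1.211 2.044
vertex 0.31 -1.265 2.131
endloop
endfacet
facet normal 0.622 -0.764 0.172
outer loop
vertex 0.036 -1.636 1.473
vertex 0.31 -1.265 2.131
vertex -0.825 -2.089 2.576
endloop
endfacet

endsolid


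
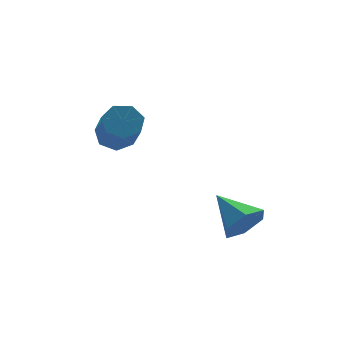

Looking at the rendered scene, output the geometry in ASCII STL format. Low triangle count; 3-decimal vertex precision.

solid 
facet normal 0.196 -0.881 -0.430
outer loop
vertex 3.602 -4.154 -0.127
vertex 3.005 -4.001 -0.712
vertex 3.808 -3.756 -0.849
endloop
endfacet
facet normal 0.780 0.426 0.458
outer loop
vertex 3.602 -4.154 -0.127
vertex 3.808 -3.756 -0.849
vertex 2.695 -2.599 -0.028
endloop
endfacet
facet normal 0.195 -0.881 -0.431
outer loop
vertex 3.808 -3.756 -0.849
vertex 3.005 -4.001 -0.712
vertex 3.211 -3.602 -1.434
endloop
endfacet
facet normal 0.539 0.766 -0.349
outer loop
vertex 3.808 -3.756 -0.849
vertex 3.211 -3.602 -1.434
vertex 2.695 -2.599 -0.028
endloop
endfacet
facet normal 0.196 -0.881 -0.431
outer loop
vertex 3.211 -3.602 -1.434
vertex 3.005 -4.001 -0.712
vertex 2.409 -3.847 -1.298
endloop
endfacet
facet normal -0.323 0.710 -0.625
outer loop
vertex 3.211 -3.602 -1.434
vertex 2.409 -3.847 -1.298
vertex 2.695 -2.599 -0.028
endloop
endfacet
facet normal 0.195 -0.881 -0.430
outer loop
vertex 2.409 -3.847 -1.298
vertex 3.005 -4.001 -0.712
vertex 2.203 -4.245 -0.576
endloop
endfacet
facet normal -0.944 0.314 -0.096
outer loop
vertex 2.409 -3.847 -1.298
vertex 2.203 -4.245 -0.576
vertex 2.695 -2.599 -0.028
endloop
endfacet
facet normal 0.195 -0.881 -0.430
outer loop
vertex 2.203 -4.245 -0.576
vertex 3.005 -4.001 -0.712
vertex 2.8 -4.399 0.01
endloop
endfacet
facet normal -0.704 -0.026 0.710
outer loop
vertex 2.203 -4.245 -0.576
vertex 2.8 -4.399 0.01
vertex 2.695 -2.599 -0.028
endloop
endfacet
facet normal 0.196 -0.881 -0.430
outer loop
vertex 2.8 -4.399 0.01
vertex 3.005 -4.001 -0.712
vertex 3.602 -4.154 -0.127
endloop
endfacet
facet normal 0.159 0.030 0.987
outer loop
vertex 2.8 -4.399 0.01
vertex 3.602 -4.154 -0.127
vertex 2.695 -2.599 -0.028
endloop
endfacet
facet normal 0.175 0.682 -0.710
outer loop
vertex 1.296 0.431 1.886
vertex 0.579 0.56 1.833
vertex 1.069 0.885 2.266
endloop
endfacet
facet normal 0.917 0.150 0.369
outer loop
vertex 1.296 0.431 1.886
vertex 1.069 0.885 2.266
vertex 0.978 -0.809 3.179
endloop
endfacet
facet normal 0.917 0.150 0.369
outer loop
vertex 0.978 -0.809 3.179
vertex 1.069 0.885 2.266
vertex 0.751 -0.355 3.559
endloop
endfacet
facet normal -0.174 -0.682 0.711
outer loop
vertex 0.978 -0.809 3.179
vertex 0.751 -0.355 3.559
vertex 0.261 -0.68 3.127
endloop
endfacet
facet normal 0.175 0.682 -0.710
outer loop
vertex 1.069 0.885 2.266
vertex 0.579 0.56 1.833
vertex 0.474 1.094 2.32
endloop
endfacet
facet normal 0.293 0.653 0.698
outer loop
vertex 1.069 0.885 2.266
vertex 0.474 1.094 2.32
vertex 0.751 -0.355 3.559
endloop
endfacet
facet normal 0.293 0.653 0.698
outer loop
vertex 0.751 -0.355 3.559
vertex 0.474 1.094 2.32
vertex 0.156 -0.146 3.613
endloop
endfacet
facet normal -0.175 -0.681 0.711
outer loop
vertex 0.751 -0.355 3.559
vertex 0.156 -0.146 3.613
vertex 0.261 -0.68 3.127
endloop
endfacet
facet normal 0.174 0.682 -0.710
outer loop
vertex 0.474 1.094 2.32
vertex 0.579 0.56 1.833
vertex -0.042 0.901 2.008
endloop
endfacet
facet normal -0.552 0.665 0.502
outer loop
vertex 0.474 1.094 2.32
vertex -0.042 0.901 2.008
vertex 0.156 -0.146 3.613
endloop
endfacet
facet normal -0.552 0.665 0.502
outer loop
vertex 0.156 -0.146 3.613
vertex -0.042 0.901 2.008
vertex -0.36 -0.339 3.301
endloop
endfacet
facet normal -0.175 -0.681 0.711
outer loop
vertex 0.156 -0.146 3.613
vertex -0.36 -0.339 3.301
vertex 0.261 -0.68 3.127
endloop
endfacet
facet normal 0.175 0.683 -0.710
outer loop
vertex -0.042 0.901 2.008
vertex 0.579 0.56 1.833
vertex -0.091 0.452 1.564
endloop
endfacet
facet normal -0.982 0.178 -0.071
outer loop
vertex -0.042 0.901 2.008
vertex -0.091 0.452 1.564
vertex -0.36 -0.339 3.301
endloop
endfacet
facet normal -0.982 0.177 -0.071
outer loop
vertex -0.36 -0.339 3.301
vertex -0.091 0.452 1.564
vertex -0.409 -0.789 2.857
endloop
endfacet
facet normal -0.175 -0.682 0.710
outer loop
vertex -0.36 -0.339 3.301
vertex -0.409 -0.789 2.857
vertex 0.261 -0.68 3.127
endloop
endfacet
facet normal 0.176 0.681 -0.711
outer loop
vertex -0.091 0.452 1.564
vertex 0.579 0.56 1.833
vertex 0.365 0.084 1.324
endloop
endfacet
facet normal -0.671 -0.445 -0.593
outer loop
vertex -0.091 0.452 1.564
vertex 0.365 0.084 1.324
vertex -0.409 -0.789 2.857
endloop
endfacet
facet normal -0.671 -0.445 -0.593
outer loop
vertex -0.409 -0.789 2.857
vertex 0.365 0.084 1.324
vertex 0.047 -1.157 2.617
endloop
endfacet
facet normal -0.176 -0.681 0.711
outer loop
vertex -0.409 -0.789 2.857
vertex 0.047 -1.157 2.617
vertex 0.261 -0.68 3.127
endloop
endfacet
facet normal 0.175 0.681 -0.711
outer loop
vertex 0.365 0.084 1.324
vertex 0.579 0.56 1.833
vertex 0.982 0.075 1.467
endloop
endfacet
facet normal 0.144 -0.731 -0.667
outer loop
vertex 0.365 0.084 1.324
vertex 0.982 0.075 1.467
vertex 0.047 -1.157 2.617
endloop
endfacet
facet normal 0.144 -0.731 -0.667
outer loop
vertex 0.047 -1.157 2.617
vertex 0.982 0.075 1.467
vertex 0.664 -1.166 2.76
endloop
endfacet
facet normal -0.175 -0.681 0.711
outer loop
vertex 0.047 -1.157 2.617
vertex 0.664 -1.166 2.76
vertex 0.261 -0.68 3.127
endloop
endfacet
facet normal 0.175 0.682 -0.710
outer loop
vertex 0.982 0.075 1.467
vertex 0.579 0.56 1.833
vertex 1.296 0.431 1.886
endloop
endfacet
facet normal 0.851 -0.468 -0.240
outer loop
vertex 0.982 0.075 1.467
vertex 1.296 0.431 1.886
vertex 0.664 -1.166 2.76
endloop
endfacet
facet normal 0.851 -0.468 -0.239
outer loop
vertex 0.664 -1.166 2.76
vertex 1.296 0.431 1.886
vertex 0.978 -0.809 3.179
endloop
endfacet
facet normal -0.174 -0.681 0.711
outer loop
vertex 0.664 -1.166 2.76
vertex 0.978 -0.809 3.179
vertex 0.261 -0.68 3.127
endloop
endfacet

endsolid


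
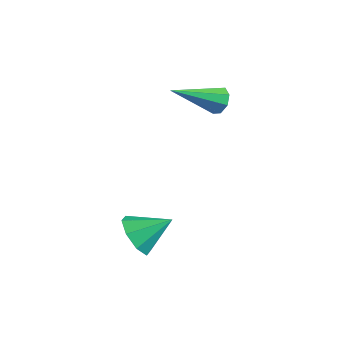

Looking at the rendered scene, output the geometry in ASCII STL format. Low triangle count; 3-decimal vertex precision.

solid 
facet normal 0.216 0.853 -0.475
outer loop
vertex -2.129 2.988 0.836
vertex -2.559 3.247 1.106
vertex -2.005 3.167 1.214
endloop
endfacet
facet normal 0.847 -0.532 -0.026
outer loop
vertex -2.129 2.988 0.836
vertex -2.005 3.167 1.214
vertex -2.981 1.573 2.034
endloop
endfacet
facet normal 0.216 0.854 -0.473
outer loop
vertex -2.005 3.167 1.214
vertex -2.559 3.247 1.106
vertex -2.206 3.392 1.529
endloop
endfacet
facet normal 0.776 -0.161 0.610
outer loop
vertex -2.005 3.167 1.214
vertex -2.206 3.392 1.529
vertex -2.981 1.573 2.034
endloop
endfacet
facet normal 0.218 0.853 -0.474
outer loop
vertex -2.206 3.392 1.529
vertex -2.559 3.247 1.106
vertex -2.613 3.533 1.596
endloop
endfacet
facet normal 0.218 0.174 0.960
outer loop
vertex -2.206 3.392 1.529
vertex -2.613 3.533 1.596
vertex -2.981 1.573 2.034
endloop
endfacet
facet normal 0.214 0.854 -0.475
outer loop
vertex -2.613 3.533 1.596
vertex -2.559 3.247 1.106
vertex -2.989 3.505 1.376
endloop
endfacet
facet normal -0.501 0.277 0.820
outer loop
vertex -2.613 3.533 1.596
vertex -2.989 3.505 1.376
vertex -2.981 1.573 2.034
endloop
endfacet
facet normal 0.216 0.854 -0.473
outer loop
vertex -2.989 3.505 1.376
vertex -2.559 3.247 1.106
vertex -3.113 3.327 0.998
endloop
endfacet
facet normal -0.958 0.089 0.272
outer loop
vertex -2.989 3.505 1.376
vertex -3.113 3.327 0.998
vertex -2.981 1.573 2.034
endloop
endfacet
facet normal 0.216 0.854 -0.473
outer loop
vertex -3.113 3.327 0.998
vertex -2.559 3.247 1.106
vertex -2.912 3.102 0.683
endloop
endfacet
facet normal -0.887 -0.282 -0.365
outer loop
vertex -3.113 3.327 0.998
vertex -2.912 3.102 0.683
vertex -2.981 1.573 2.034
endloop
endfacet
facet normal 0.217 0.853 -0.474
outer loop
vertex -2.912 3.102 0.683
vertex -2.559 3.247 1.106
vertex -2.504 2.961 0.616
endloop
endfacet
facet normal -0.330 -0.617 -0.715
outer loop
vertex -2.912 3.102 0.683
vertex -2.504 2.961 0.616
vertex -2.981 1.573 2.034
endloop
endfacet
facet normal 0.217 0.854 -0.474
outer loop
vertex -2.504 2.961 0.616
vertex -2.559 3.247 1.106
vertex -2.129 2.988 0.836
endloop
endfacet
facet normal 0.389 -0.720 -0.574
outer loop
vertex -2.504 2.961 0.616
vertex -2.129 2.988 0.836
vertex -2.981 1.573 2.034
endloop
endfacet
facet normal -0.447 -0.721 -0.530
outer loop
vertex -0.191 -1.354 -3.02
vertex -0.892 -1.266 -2.548
vertex -0.604 -0.916 -3.267
endloop
endfacet
facet normal 0.770 0.506 -0.389
outer loop
vertex -0.191 -1.354 -3.02
vertex -0.604 -0.916 -3.267
vertex -0.288 -0.294 -1.832
endloop
endfacet
facet normal -0.448 -0.720 -0.530
outer loop
vertex -0.604 -0.916 -3.267
vertex -0.892 -1.266 -2.548
vertex -1.185 -0.683 -3.092
endloop
endfacet
facet normal 0.222 0.876 -0.429
outer loop
vertex -0.604 -0.916 -3.267
vertex -1.185 -0.683 -3.092
vertex -0.288 -0.294 -1.832
endloop
endfacet
facet normal -0.448 -0.720 -0.530
outer loop
vertex -1.185 -0.683 -3.092
vertex -0.892 -1.266 -2.548
vertex -1.595 -0.791 -2.599
endloop
endfacet
facet normal -0.323 0.944 -0.062
outer loop
vertex -1.185 -0.683 -3.092
vertex -1.595 -0.791 -2.599
vertex -0.288 -0.294 -1.832
endloop
endfacet
facet normal -0.448 -0.720 -0.531
outer loop
vertex -1.595 -0.791 -2.599
vertex -0.892 -1.266 -2.548
vertex -1.593 -1.178 -2.076
endloop
endfacet
facet normal -0.548 0.671 0.499
outer loop
vertex -1.595 -0.791 -2.599
vertex -1.593 -1.178 -2.076
vertex -0.288 -0.294 -1.832
endloop
endfacet
facet normal -0.448 -0.720 -0.530
outer loop
vertex -1.593 -1.178 -2.076
vertex -0.892 -1.266 -2.548
vertex -1.181 -1.616 -1.829
endloop
endfacet
facet normal -0.320 0.218 0.922
outer loop
vertex -1.593 -1.178 -2.076
vertex -1.181 -1.616 -1.829
vertex -0.288 -0.294 -1.832
endloop
endfacet
facet normal -0.448 -0.720 -0.530
outer loop
vertex -1.181 -1.616 -1.829
vertex -0.892 -1.266 -2.548
vertex -0.599 -1.849 -2.004
endloop
endfacet
facet normal 0.228 -0.152 0.962
outer loop
vertex -1.181 -1.616 -1.829
vertex -0.599 -1.849 -2.004
vertex -0.288 -0.294 -1.832
endloop
endfacet
facet normal -0.448 -0.720 -0.530
outer loop
vertex -0.599 -1.849 -2.004
vertex -0.892 -1.266 -2.548
vertex -0.189 -1.741 -2.497
endloop
endfacet
facet normal 0.773 -0.220 0.595
outer loop
vertex -0.599 -1.849 -2.004
vertex -0.189 -1.741 -2.497
vertex -0.288 -0.294 -1.832
endloop
endfacet
facet normal -0.448 -0.720 -0.531
outer loop
vertex -0.189 -1.741 -2.497
vertex -0.892 -1.266 -2.548
vertex -0.191 -1.354 -3.02
endloop
endfacet
facet normal 0.998 0.052 0.035
outer loop
vertex -0.189 -1.741 -2.497
vertex -0.191 -1.354 -3.02
vertex -0.288 -0.294 -1.832
endloop
endfacet

endsolid


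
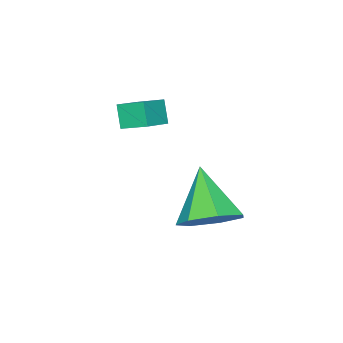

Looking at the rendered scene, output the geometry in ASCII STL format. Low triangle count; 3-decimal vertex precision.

solid 
facet normal 0.363 0.525 -0.770
outer loop
vertex -1.666 1.435 -0.342
vertex -2.096 0.843 -0.948
vertex -2.433 1.643 -0.562
endloop
endfacet
facet normal -0.104 0.516 0.851
outer loop
vertex -1.666 1.435 -0.342
vertex -2.433 1.643 -0.562
vertex -2.764 -0.123 0.468
endloop
endfacet
facet normal 0.363 0.525 -0.770
outer loop
vertex -2.433 1.643 -0.562
vertex -2.096 0.843 -0.948
vertex -2.946 1.248 -1.073
endloop
endfacet
facet normal -0.782 0.417 0.463
outer loop
vertex -2.433 1.643 -0.562
vertex -2.946 1.248 -1.073
vertex -2.764 -0.123 0.468
endloop
endfacet
facet normal 0.363 0.525 -0.770
outer loop
vertex -2.946 1.248 -1.073
vertex -2.096 0.843 -0.948
vertex -2.818 0.548 -1.49
endloop
endfacet
facet normal -0.986 -0.163 -0.029
outer loop
vertex -2.946 1.248 -1.073
vertex -2.818 0.548 -1.49
vertex -2.764 -0.123 0.468
endloop
endfacet
facet normal 0.363 0.525 -0.770
outer loop
vertex -2.818 0.548 -1.49
vertex -2.096 0.843 -0.948
vertex -2.147 0.07 -1.499
endloop
endfacet
facet normal -0.563 -0.786 -0.254
outer loop
vertex -2.818 0.548 -1.49
vertex -2.147 0.07 -1.499
vertex -2.764 -0.123 0.468
endloop
endfacet
facet normal 0.363 0.525 -0.770
outer loop
vertex -2.147 0.07 -1.499
vertex -2.096 0.843 -0.948
vertex -1.437 0.174 -1.093
endloop
endfacet
facet normal 0.169 -0.985 -0.044
outer loop
vertex -2.147 0.07 -1.499
vertex -1.437 0.174 -1.093
vertex -2.764 -0.123 0.468
endloop
endfacet
facet normal 0.363 0.525 -0.770
outer loop
vertex -1.437 0.174 -1.093
vertex -2.096 0.843 -0.948
vertex -1.223 0.781 -0.578
endloop
endfacet
facet normal 0.658 -0.608 0.444
outer loop
vertex -1.437 0.174 -1.093
vertex -1.223 0.781 -0.578
vertex -2.764 -0.123 0.468
endloop
endfacet
facet normal 0.364 0.524 -0.770
outer loop
vertex -1.223 0.781 -0.578
vertex -2.096 0.843 -0.948
vertex -1.666 1.435 -0.342
endloop
endfacet
facet normal 0.536 0.060 0.842
outer loop
vertex -1.223 0.781 -0.578
vertex -1.666 1.435 -0.342
vertex -2.764 -0.123 0.468
endloop
endfacet
facet normal -0.954 -0.082 -0.289
outer loop
vertex -3.289 -2.839 1.819
vertex -3.456 -2.001 2.132
vertex -3.089 -2.519 1.068
endloop
endfacet
facet normal 0.184 -0.921 -0.344
outer loop
vertex -2.164 -2.439 1.348
vertex -3.289 -2.839 1.819
vertex -3.089 -2.519 1.068
endloop
endfacet
facet normal -0.954 -0.082 -0.289
outer loop
vertex -3.089 -2.519 1.068
vertex -3.456 -2.001 2.132
vertex -3.256 -1.681 1.381
endloop
endfacet
facet normal 0.238 0.381 -0.894
outer loop
vertex -3.256 -1.681 1.381
vertex -2.164 -2.439 1.348
vertex -3.089 -2.519 1.068
endloop
endfacet
facet normal -0.238 -0.381 0.894
outer loop
vertex -3.289 -2.839 1.819
vertex -2.531 -1.921 2.412
vertex -3.456 -2.001 2.132
endloop
endfacet
facet normal 0.184 -0.921 -0.344
outer loop
vertex -2.364 -2.759 2.099
vertex -3.289 -2.839 1.819
vertex -2.164 -2.439 1.348
endloop
endfacet
facet normal -0.238 -0.381 0.894
outer loop
vertex -2.364 -2.759 2.099
vertex -2.531 -1.921 2.412
vertex -3.289 -2.839 1.819
endloop
endfacet
facet normal -0.184 0.921 0.344
outer loop
vertex -3.456 -2.001 2.132
vertex -2.531 -1.921 2.412
vertex -3.256 -1.681 1.381
endloop
endfacet
facet normal 0.238 0.381 -0.894
outer loop
vertex -2.331 -1.601 1.661
vertex -2.164 -2.439 1.348
vertex -3.256 -1.681 1.381
endloop
endfacet
facet normal -0.184 0.921 0.344
outer loop
vertex -3.256 -1.681 1.381
vertex -2.531 -1.921 2.412
vertex -2.331 -1.601 1.661
endloop
endfacet
facet normal 0.954 0.082 0.289
outer loop
vertex -2.331 -1.601 1.661
vertex -2.364 -2.759 2.099
vertex -2.164 -2.439 1.348
endloop
endfacet
facet normal 0.954 0.082 0.289
outer loop
vertex -2.531 -1.921 2.412
vertex -2.364 -2.759 2.099
vertex -2.331 -1.601 1.661
endloop
endfacet

endsolid


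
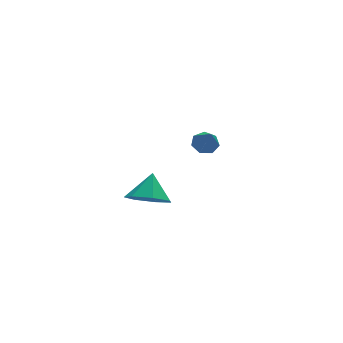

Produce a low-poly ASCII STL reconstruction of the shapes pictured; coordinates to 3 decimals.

solid 
facet normal -0.348 -0.563 -0.750
outer loop
vertex -2.486 -3.805 1.329
vertex -2.904 -4.272 1.874
vertex -3.157 -3.588 1.478
endloop
endfacet
facet normal 0.285 0.953 -0.102
outer loop
vertex -2.486 -3.805 1.329
vertex -3.157 -3.588 1.478
vertex -2.516 -3.648 2.706
endloop
endfacet
facet normal -0.349 -0.563 -0.749
outer loop
vertex -3.157 -3.588 1.478
vertex -2.904 -4.272 1.874
vertex -3.636 -3.886 1.925
endloop
endfacet
facet normal -0.352 0.908 0.228
outer loop
vertex -3.157 -3.588 1.478
vertex -3.636 -3.886 1.925
vertex -2.516 -3.648 2.706
endloop
endfacet
facet normal -0.349 -0.563 -0.749
outer loop
vertex -3.636 -3.886 1.925
vertex -2.904 -4.272 1.874
vertex -3.565 -4.474 2.334
endloop
endfacet
facet normal -0.578 0.418 0.701
outer loop
vertex -3.636 -3.886 1.925
vertex -3.565 -4.474 2.334
vertex -2.516 -3.648 2.706
endloop
endfacet
facet normal -0.350 -0.562 -0.749
outer loop
vertex -3.565 -4.474 2.334
vertex -2.904 -4.272 1.874
vertex -2.995 -4.911 2.396
endloop
endfacet
facet normal -0.222 -0.152 0.963
outer loop
vertex -3.565 -4.474 2.334
vertex -2.995 -4.911 2.396
vertex -2.516 -3.648 2.706
endloop
endfacet
facet normal -0.350 -0.562 -0.749
outer loop
vertex -2.995 -4.911 2.396
vertex -2.904 -4.272 1.874
vertex -2.357 -4.867 2.065
endloop
endfacet
facet normal 0.448 -0.370 0.814
outer loop
vertex -2.995 -4.911 2.396
vertex -2.357 -4.867 2.065
vertex -2.516 -3.648 2.706
endloop
endfacet
facet normal -0.349 -0.562 -0.750
outer loop
vertex -2.357 -4.867 2.065
vertex -2.904 -4.272 1.874
vertex -2.13 -4.375 1.591
endloop
endfacet
facet normal 0.927 -0.073 0.368
outer loop
vertex -2.357 -4.867 2.065
vertex -2.13 -4.375 1.591
vertex -2.516 -3.648 2.706
endloop
endfacet
facet normal -0.349 -0.562 -0.750
outer loop
vertex -2.13 -4.375 1.591
vertex -2.904 -4.272 1.874
vertex -2.486 -3.805 1.329
endloop
endfacet
facet normal 0.856 0.516 -0.040
outer loop
vertex -2.13 -4.375 1.591
vertex -2.486 -3.805 1.329
vertex -2.516 -3.648 2.706
endloop
endfacet
facet normal 0.053 0.602 -0.797
outer loop
vertex 1.562 0.329 0.677
vertex 1.08 0.537 0.802
vertex 1.569 0.703 0.96
endloop
endfacet
facet normal 0.899 -0.274 0.340
outer loop
vertex 1.562 0.329 0.677
vertex 1.569 0.703 0.96
vertex 1.02 -0.157 1.718
endloop
endfacet
facet normal 0.052 0.603 -0.796
outer loop
vertex 1.569 0.703 0.96
vertex 1.08 0.537 0.802
vertex 1.207 0.951 1.124
endloop
endfacet
facet normal 0.562 0.315 0.765
outer loop
vertex 1.569 0.703 0.96
vertex 1.207 0.951 1.124
vertex 1.02 -0.157 1.718
endloop
endfacet
facet normal 0.051 0.603 -0.796
outer loop
vertex 1.207 0.951 1.124
vertex 1.08 0.537 0.802
vertex 0.75 0.887 1.046
endloop
endfacet
facet normal -0.213 0.489 0.846
outer loop
vertex 1.207 0.951 1.124
vertex 0.75 0.887 1.046
vertex 1.02 -0.157 1.718
endloop
endfacet
facet normal 0.051 0.603 -0.796
outer loop
vertex 0.75 0.887 1.046
vertex 1.08 0.537 0.802
vertex 0.541 0.56 0.785
endloop
endfacet
facet normal -0.843 0.120 0.525
outer loop
vertex 0.75 0.887 1.046
vertex 0.541 0.56 0.785
vertex 1.02 -0.157 1.718
endloop
endfacet
facet normal 0.051 0.603 -0.796
outer loop
vertex 0.541 0.56 0.785
vertex 1.08 0.537 0.802
vertex 0.738 0.215 0.536
endloop
endfacet
facet normal -0.855 -0.518 0.041
outer loop
vertex 0.541 0.56 0.785
vertex 0.738 0.215 0.536
vertex 1.02 -0.157 1.718
endloop
endfacet
facet normal 0.052 0.602 -0.797
outer loop
vertex 0.738 0.215 0.536
vertex 1.08 0.537 0.802
vertex 1.192 0.112 0.488
endloop
endfacet
facet normal -0.239 -0.941 -0.239
outer loop
vertex 0.738 0.215 0.536
vertex 1.192 0.112 0.488
vertex 1.02 -0.157 1.718
endloop
endfacet
facet normal 0.053 0.602 -0.796
outer loop
vertex 1.192 0.112 0.488
vertex 1.08 0.537 0.802
vertex 1.562 0.329 0.677
endloop
endfacet
facet normal 0.543 -0.833 -0.106
outer loop
vertex 1.192 0.112 0.488
vertex 1.562 0.329 0.677
vertex 1.02 -0.157 1.718
endloop
endfacet

endsolid


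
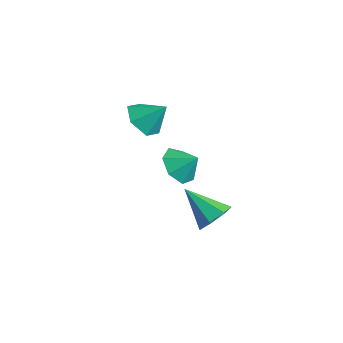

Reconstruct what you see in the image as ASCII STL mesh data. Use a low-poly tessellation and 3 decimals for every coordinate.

solid 
facet normal 0.746 0.239 -0.621
outer loop
vertex 4.176 -1.06 -1.261
vertex 3.599 -1.114 -1.975
vertex 3.799 -0.383 -1.454
endloop
endfacet
facet normal 0.145 0.345 0.927
outer loop
vertex 4.176 -1.06 -1.261
vertex 3.799 -0.383 -1.454
vertex 2.121 -1.586 -0.745
endloop
endfacet
facet normal 0.747 0.238 -0.621
outer loop
vertex 3.799 -0.383 -1.454
vertex 3.599 -1.114 -1.975
vertex 3.272 -0.257 -2.04
endloop
endfacet
facet normal -0.359 0.792 0.493
outer loop
vertex 3.799 -0.383 -1.454
vertex 3.272 -0.257 -2.04
vertex 2.121 -1.586 -0.745
endloop
endfacet
facet normal 0.746 0.238 -0.622
outer loop
vertex 3.272 -0.257 -2.04
vertex 3.599 -1.114 -1.975
vertex 2.99 -0.776 -2.577
endloop
endfacet
facet normal -0.809 0.574 -0.130
outer loop
vertex 3.272 -0.257 -2.04
vertex 2.99 -0.776 -2.577
vertex 2.121 -1.586 -0.745
endloop
endfacet
facet normal 0.746 0.238 -0.621
outer loop
vertex 2.99 -0.776 -2.577
vertex 3.599 -1.114 -1.975
vertex 3.167 -1.55 -2.661
endloop
endfacet
facet normal -0.867 -0.147 -0.476
outer loop
vertex 2.99 -0.776 -2.577
vertex 3.167 -1.55 -2.661
vertex 2.121 -1.586 -0.745
endloop
endfacet
facet normal 0.746 0.238 -0.621
outer loop
vertex 3.167 -1.55 -2.661
vertex 3.599 -1.114 -1.975
vertex 3.669 -1.996 -2.229
endloop
endfacet
facet normal -0.490 -0.825 -0.283
outer loop
vertex 3.167 -1.55 -2.661
vertex 3.669 -1.996 -2.229
vertex 2.121 -1.586 -0.745
endloop
endfacet
facet normal 0.746 0.238 -0.622
outer loop
vertex 3.669 -1.996 -2.229
vertex 3.599 -1.114 -1.975
vertex 4.118 -1.777 -1.606
endloop
endfacet
facet normal 0.041 -0.951 0.305
outer loop
vertex 3.669 -1.996 -2.229
vertex 4.118 -1.777 -1.606
vertex 2.121 -1.586 -0.745
endloop
endfacet
facet normal 0.746 0.239 -0.621
outer loop
vertex 4.118 -1.777 -1.606
vertex 3.599 -1.114 -1.975
vertex 4.176 -1.06 -1.261
endloop
endfacet
facet normal 0.322 -0.432 0.843
outer loop
vertex 4.118 -1.777 -1.606
vertex 4.176 -1.06 -1.261
vertex 2.121 -1.586 -0.745
endloop
endfacet
facet normal -0.630 -0.423 -0.651
outer loop
vertex 3.858 -2.487 1.432
vertex 3.34 -2.849 2.168
vertex 3.235 -1.997 1.716
endloop
endfacet
facet normal 0.580 0.806 -0.119
outer loop
vertex 3.858 -2.487 1.432
vertex 3.235 -1.997 1.716
vertex 4.02 -2.391 2.872
endloop
endfacet
facet normal -0.629 -0.423 -0.652
outer loop
vertex 3.235 -1.997 1.716
vertex 3.34 -2.849 2.168
vertex 2.691 -2.149 2.34
endloop
endfacet
facet normal 0.060 0.957 0.285
outer loop
vertex 3.235 -1.997 1.716
vertex 2.691 -2.149 2.34
vertex 4.02 -2.391 2.872
endloop
endfacet
facet normal -0.630 -0.424 -0.651
outer loop
vertex 2.691 -2.149 2.34
vertex 3.34 -2.849 2.168
vertex 2.636 -2.828 2.835
endloop
endfacet
facet normal -0.206 0.587 0.783
outer loop
vertex 2.691 -2.149 2.34
vertex 2.636 -2.828 2.835
vertex 4.02 -2.391 2.872
endloop
endfacet
facet normal -0.630 -0.423 -0.651
outer loop
vertex 2.636 -2.828 2.835
vertex 3.34 -2.849 2.168
vertex 3.111 -3.522 2.827
endloop
endfacet
facet normal -0.019 -0.025 1.000
outer loop
vertex 2.636 -2.828 2.835
vertex 3.111 -3.522 2.827
vertex 4.02 -2.391 2.872
endloop
endfacet
facet normal -0.629 -0.424 -0.652
outer loop
vertex 3.111 -3.522 2.827
vertex 3.34 -2.849 2.168
vertex 3.759 -3.71 2.324
endloop
endfacet
facet normal 0.479 -0.416 0.773
outer loop
vertex 3.111 -3.522 2.827
vertex 3.759 -3.71 2.324
vertex 4.02 -2.391 2.872
endloop
endfacet
facet normal -0.629 -0.424 -0.652
outer loop
vertex 3.759 -3.71 2.324
vertex 3.34 -2.849 2.168
vertex 4.092 -3.249 1.703
endloop
endfacet
facet normal 0.916 -0.294 0.273
outer loop
vertex 3.759 -3.71 2.324
vertex 4.092 -3.249 1.703
vertex 4.02 -2.391 2.872
endloop
endfacet
facet normal -0.629 -0.425 -0.651
outer loop
vertex 4.092 -3.249 1.703
vertex 3.34 -2.849 2.168
vertex 3.858 -2.487 1.432
endloop
endfacet
facet normal 0.960 0.250 -0.125
outer loop
vertex 4.092 -3.249 1.703
vertex 3.858 -2.487 1.432
vertex 4.02 -2.391 2.872
endloop
endfacet
facet normal -0.530 -0.497 -0.688
outer loop
vertex 1.288 -2.291 2.716
vertex 0.739 -2.698 3.433
vertex 0.463 -1.839 3.025
endloop
endfacet
facet normal 0.417 0.889 -0.189
outer loop
vertex 1.288 -2.291 2.716
vertex 0.463 -1.839 3.025
vertex 1.461 -2.022 4.367
endloop
endfacet
facet normal -0.531 -0.497 -0.687
outer loop
vertex 0.463 -1.839 3.025
vertex 0.739 -2.698 3.433
vertex -0.085 -2.245 3.742
endloop
endfacet
facet normal -0.260 0.912 0.318
outer loop
vertex 0.463 -1.839 3.025
vertex -0.085 -2.245 3.742
vertex 1.461 -2.022 4.367
endloop
endfacet
facet normal -0.531 -0.497 -0.687
outer loop
vertex -0.085 -2.245 3.742
vertex 0.739 -2.698 3.433
vertex 0.191 -3.104 4.15
endloop
endfacet
facet normal -0.394 0.288 0.873
outer loop
vertex -0.085 -2.245 3.742
vertex 0.191 -3.104 4.15
vertex 1.461 -2.022 4.367
endloop
endfacet
facet normal -0.531 -0.496 -0.687
outer loop
vertex 0.191 -3.104 4.15
vertex 0.739 -2.698 3.433
vertex 1.015 -3.557 3.84
endloop
endfacet
facet normal 0.149 -0.360 0.921
outer loop
vertex 0.191 -3.104 4.15
vertex 1.015 -3.557 3.84
vertex 1.461 -2.022 4.367
endloop
endfacet
facet normal -0.530 -0.496 -0.688
outer loop
vertex 1.015 -3.557 3.84
vertex 0.739 -2.698 3.433
vertex 1.564 -3.15 3.123
endloop
endfacet
facet normal 0.826 -0.382 0.415
outer loop
vertex 1.015 -3.557 3.84
vertex 1.564 -3.15 3.123
vertex 1.461 -2.022 4.367
endloop
endfacet
facet normal -0.530 -0.496 -0.688
outer loop
vertex 1.564 -3.15 3.123
vertex 0.739 -2.698 3.433
vertex 1.288 -2.291 2.716
endloop
endfacet
facet normal 0.960 0.242 -0.140
outer loop
vertex 1.564 -3.15 3.123
vertex 1.288 -2.291 2.716
vertex 1.461 -2.022 4.367
endloop
endfacet

endsolid


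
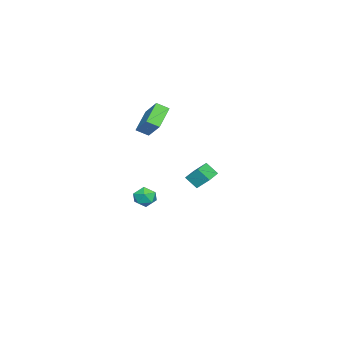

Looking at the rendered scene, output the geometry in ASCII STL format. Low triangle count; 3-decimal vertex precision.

solid 
facet normal -0.996 0.087 0.009
outer loop
vertex 3.174 1.685 0.288
vertex 3.247 2.437 1.031
vertex 3.228 2.377 -0.418
endloop
endfacet
facet normal -0.069 -0.710 -0.701
outer loop
vertex 4.533 2.263 -0.431
vertex 3.174 1.685 0.288
vertex 3.228 2.377 -0.418
endloop
endfacet
facet normal -0.996 0.087 0.009
outer loop
vertex 3.228 2.377 -0.418
vertex 3.247 2.437 1.031
vertex 3.301 3.129 0.325
endloop
endfacet
facet normal 0.054 0.699 -0.713
outer loop
vertex 3.301 3.129 0.325
vertex 4.533 2.263 -0.431
vertex 3.228 2.377 -0.418
endloop
endfacet
facet normal -0.054 -0.699 0.713
outer loop
vertex 3.174 1.685 0.288
vertex 4.552 2.323 1.018
vertex 3.247 2.437 1.031
endloop
endfacet
facet normal -0.069 -0.710 -0.701
outer loop
vertex 4.479 1.571 0.275
vertex 3.174 1.685 0.288
vertex 4.533 2.263 -0.431
endloop
endfacet
facet normal -0.054 -0.699 0.713
outer loop
vertex 4.479 1.571 0.275
vertex 4.552 2.323 1.018
vertex 3.174 1.685 0.288
endloop
endfacet
facet normal 0.069 0.710 0.701
outer loop
vertex 3.247 2.437 1.031
vertex 4.552 2.323 1.018
vertex 3.301 3.129 0.325
endloop
endfacet
facet normal 0.054 0.699 -0.713
outer loop
vertex 4.606 3.015 0.312
vertex 4.533 2.263 -0.431
vertex 3.301 3.129 0.325
endloop
endfacet
facet normal 0.069 0.710 0.701
outer loop
vertex 3.301 3.129 0.325
vertex 4.552 2.323 1.018
vertex 4.606 3.015 0.312
endloop
endfacet
facet normal 0.996 -0.087 -0.009
outer loop
vertex 4.606 3.015 0.312
vertex 4.479 1.571 0.275
vertex 4.533 2.263 -0.431
endloop
endfacet
facet normal 0.996 -0.087 -0.009
outer loop
vertex 4.552 2.323 1.018
vertex 4.479 1.571 0.275
vertex 4.606 3.015 0.312
endloop
endfacet
facet normal -0.597 0.777 0.200
outer loop
vertex -1.035 -1.853 -4.209
vertex -1.4 -2.286 -3.616
vertex -0.744 -1.826 -3.443
endloop
endfacet
facet normal 0.035 0.998 -0.048
outer loop
vertex -1.035 -1.853 -4.209
vertex -0.744 -1.826 -3.443
vertex -0.226 -1.875 -4.078
endloop
endfacet
facet normal 0.132 0.708 -0.694
outer loop
vertex -1.035 -1.853 -4.209
vertex -0.226 -1.875 -4.078
vertex -0.563 -2.365 -4.642
endloop
endfacet
facet normal -0.439 0.309 -0.844
outer loop
vertex -1.035 -1.853 -4.209
vertex -0.563 -2.365 -4.642
vertex -1.289 -2.619 -4.357
endloop
endfacet
facet normal -0.890 0.351 -0.291
outer loop
vertex -1.035 -1.853 -4.209
vertex -1.289 -2.619 -4.357
vertex -1.4 -2.286 -3.616
endloop
endfacet
facet normal 0.542 0.747 0.385
outer loop
vertex -0.226 -1.875 -4.078
vertex -0.744 -1.826 -3.443
vertex -0.091 -2.321 -3.403
endloop
endfacet
facet normal -0.480 0.388 0.787
outer loop
vertex -0.744 -1.826 -3.443
vertex -1.4 -2.286 -3.616
vertex -0.817 -2.575 -3.118
endloop
endfacet
facet normal -0.954 -0.301 -0.008
outer loop
vertex -1.4 -2.286 -3.616
vertex -1.289 -2.619 -4.357
vertex -1.154 -3.065 -3.682
endloop
endfacet
facet normal -0.225 -0.369 -0.902
outer loop
vertex -1.289 -2.619 -4.357
vertex -0.563 -2.365 -4.642
vertex -0.636 -3.114 -4.317
endloop
endfacet
facet normal 0.700 0.277 -0.659
outer loop
vertex -0.563 -2.365 -4.642
vertex -0.226 -1.875 -4.078
vertex 0.02 -2.654 -4.144
endloop
endfacet
facet normal 0.439 -0.309 0.844
outer loop
vertex -0.345 -3.087 -3.551
vertex -0.091 -2.321 -3.403
vertex -0.817 -2.575 -3.118
endloop
endfacet
facet normal -0.132 -0.708 0.694
outer loop
vertex -0.345 -3.087 -3.551
vertex -0.817 -2.575 -3.118
vertex -1.154 -3.065 -3.682
endloop
endfacet
facet normal -0.035 -0.998 0.048
outer loop
vertex -0.345 -3.087 -3.551
vertex -1.154 -3.065 -3.682
vertex -0.636 -3.114 -4.317
endloop
endfacet
facet normal 0.597 -0.777 -0.200
outer loop
vertex -0.345 -3.087 -3.551
vertex -0.636 -3.114 -4.317
vertex 0.02 -2.654 -4.144
endloop
endfacet
facet normal 0.890 -0.351 0.291
outer loop
vertex -0.345 -3.087 -3.551
vertex 0.02 -2.654 -4.144
vertex -0.091 -2.321 -3.403
endloop
endfacet
facet normal 0.225 0.369 0.902
outer loop
vertex -0.817 -2.575 -3.118
vertex -0.091 -2.321 -3.403
vertex -0.744 -1.826 -3.443
endloop
endfacet
facet normal -0.700 -0.277 0.659
outer loop
vertex -1.154 -3.065 -3.682
vertex -0.817 -2.575 -3.118
vertex -1.4 -2.286 -3.616
endloop
endfacet
facet normal -0.542 -0.747 -0.385
outer loop
vertex -0.636 -3.114 -4.317
vertex -1.154 -3.065 -3.682
vertex -1.289 -2.619 -4.357
endloop
endfacet
facet normal 0.480 -0.388 -0.787
outer loop
vertex 0.02 -2.654 -4.144
vertex -0.636 -3.114 -4.317
vertex -0.563 -2.365 -4.642
endloop
endfacet
facet normal 0.954 0.301 0.008
outer loop
vertex -0.091 -2.321 -3.403
vertex 0.02 -2.654 -4.144
vertex -0.226 -1.875 -4.078
endloop
endfacet
facet normal -0.531 -0.551 -0.644
outer loop
vertex -3.524 -3.963 0.426
vertex -4.967 -3.793 1.471
vertex -3.761 -3.208 -0.024
endloop
endfacet
facet normal 0.806 -0.095 -0.584
outer loop
vertex -2.793 -2.207 1.149
vertex -3.524 -3.963 0.426
vertex -3.761 -3.208 -0.024
endloop
endfacet
facet normal -0.532 -0.549 -0.644
outer loop
vertex -3.761 -3.208 -0.024
vertex -4.967 -3.793 1.471
vertex -5.204 -3.037 1.022
endloop
endfacet
facet normal -0.260 0.830 -0.494
outer loop
vertex -5.204 -3.037 1.022
vertex -2.793 -2.207 1.149
vertex -3.761 -3.208 -0.024
endloop
endfacet
facet normal 0.260 -0.830 0.494
outer loop
vertex -3.524 -3.963 0.426
vertex -3.999 -2.792 2.644
vertex -4.967 -3.793 1.471
endloop
endfacet
facet normal 0.806 -0.095 -0.585
outer loop
vertex -2.556 -2.963 1.598
vertex -3.524 -3.963 0.426
vertex -2.793 -2.207 1.149
endloop
endfacet
facet normal 0.260 -0.830 0.494
outer loop
vertex -2.556 -2.963 1.598
vertex -3.999 -2.792 2.644
vertex -3.524 -3.963 0.426
endloop
endfacet
facet normal -0.806 0.094 0.584
outer loop
vertex -4.967 -3.793 1.471
vertex -3.999 -2.792 2.644
vertex -5.204 -3.037 1.022
endloop
endfacet
facet normal -0.260 0.830 -0.494
outer loop
vertex -4.236 -2.037 2.194
vertex -2.793 -2.207 1.149
vertex -5.204 -3.037 1.022
endloop
endfacet
facet normal -0.806 0.095 0.584
outer loop
vertex -5.204 -3.037 1.022
vertex -3.999 -2.792 2.644
vertex -4.236 -2.037 2.194
endloop
endfacet
facet normal 0.532 0.549 0.645
outer loop
vertex -4.236 -2.037 2.194
vertex -2.556 -2.963 1.598
vertex -2.793 -2.207 1.149
endloop
endfacet
facet normal 0.532 0.551 0.644
outer loop
vertex -3.999 -2.792 2.644
vertex -2.556 -2.963 1.598
vertex -4.236 -2.037 2.194
endloop
endfacet

endsolid
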